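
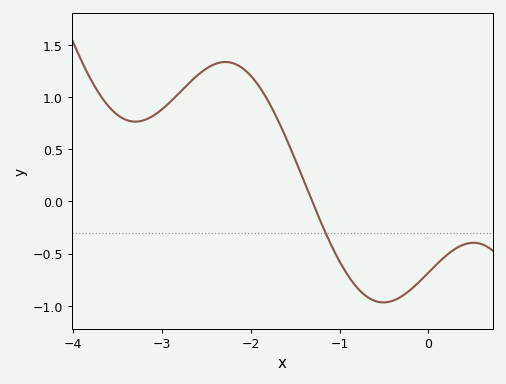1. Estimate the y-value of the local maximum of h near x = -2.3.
1.33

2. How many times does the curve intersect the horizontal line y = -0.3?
1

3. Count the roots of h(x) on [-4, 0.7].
1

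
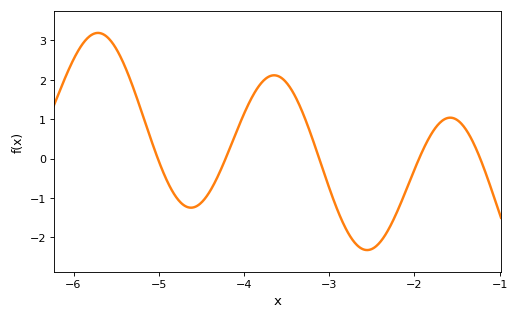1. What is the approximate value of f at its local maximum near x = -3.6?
2.11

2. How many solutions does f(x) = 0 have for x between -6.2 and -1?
5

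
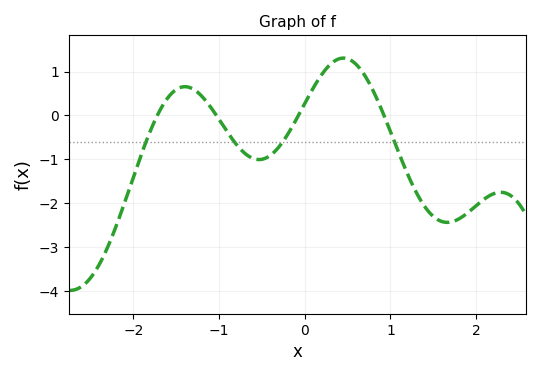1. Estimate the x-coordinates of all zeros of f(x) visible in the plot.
-1.72, -1.03, -0.073, 0.925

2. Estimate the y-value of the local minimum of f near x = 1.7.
-2.44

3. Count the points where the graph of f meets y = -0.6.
4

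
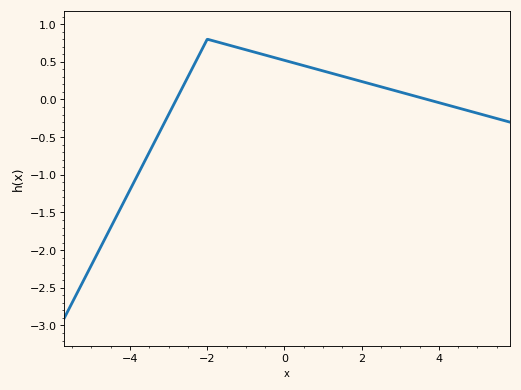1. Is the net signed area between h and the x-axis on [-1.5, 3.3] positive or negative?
positive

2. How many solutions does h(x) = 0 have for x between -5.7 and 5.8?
2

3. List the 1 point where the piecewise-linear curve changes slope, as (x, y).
(-2, 0.8)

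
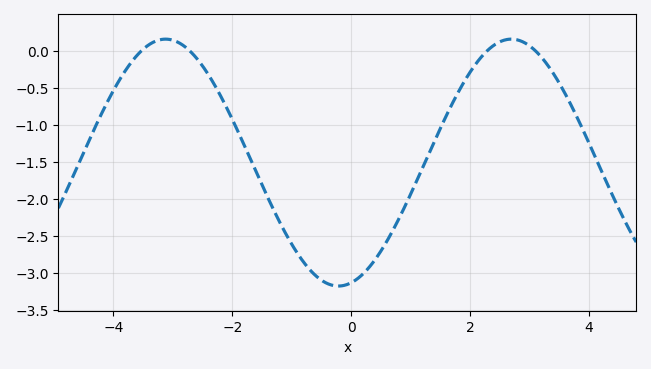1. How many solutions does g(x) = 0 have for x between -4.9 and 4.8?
4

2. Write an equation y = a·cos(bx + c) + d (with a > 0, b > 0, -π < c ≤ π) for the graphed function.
y = 1.67cos(1.1x - 2.9) - 1.51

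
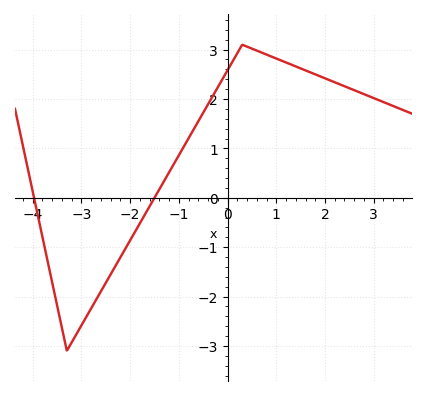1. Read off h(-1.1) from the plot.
0.7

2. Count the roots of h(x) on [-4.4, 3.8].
2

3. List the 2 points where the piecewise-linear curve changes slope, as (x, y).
(-3.3, -3.1); (0.3, 3.1)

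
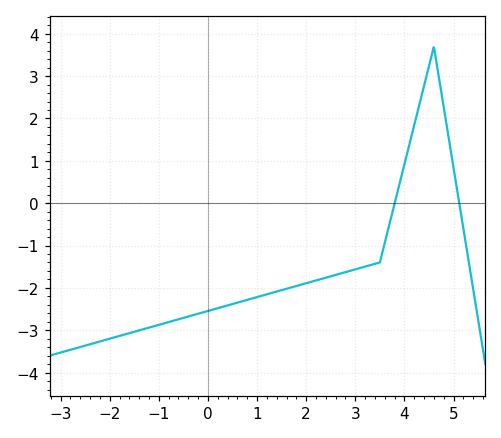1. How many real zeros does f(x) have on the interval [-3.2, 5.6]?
2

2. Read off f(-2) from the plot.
-3.2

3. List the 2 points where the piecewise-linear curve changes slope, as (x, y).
(3.5, -1.4); (4.6, 3.7)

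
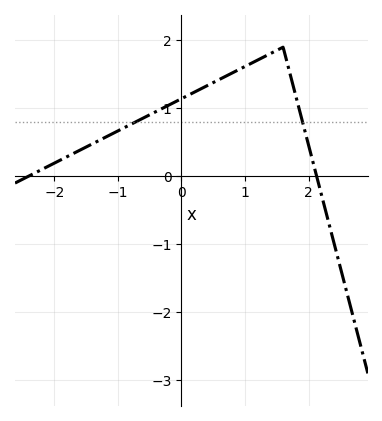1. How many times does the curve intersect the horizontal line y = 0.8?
2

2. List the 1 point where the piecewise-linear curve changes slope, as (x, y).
(1.6, 1.9)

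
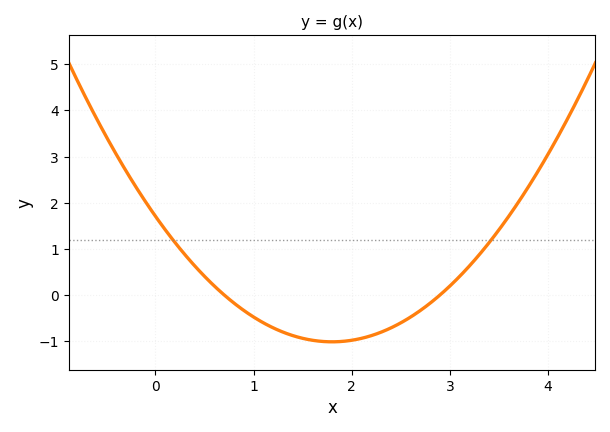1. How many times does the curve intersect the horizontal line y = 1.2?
2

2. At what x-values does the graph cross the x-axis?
0.7, 2.9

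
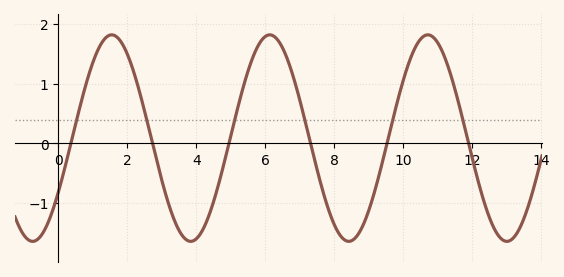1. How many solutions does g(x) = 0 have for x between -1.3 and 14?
6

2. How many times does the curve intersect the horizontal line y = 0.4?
6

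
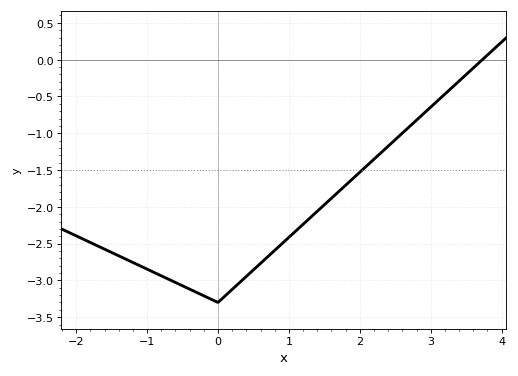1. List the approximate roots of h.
3.7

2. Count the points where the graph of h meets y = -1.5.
1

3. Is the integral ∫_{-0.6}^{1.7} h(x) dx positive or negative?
negative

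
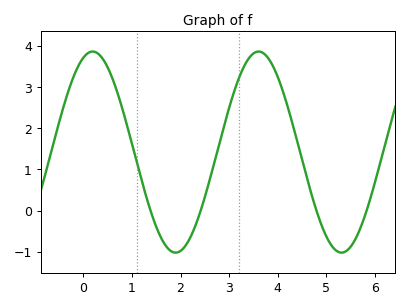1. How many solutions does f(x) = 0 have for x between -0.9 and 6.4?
4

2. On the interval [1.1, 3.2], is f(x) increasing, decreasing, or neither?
neither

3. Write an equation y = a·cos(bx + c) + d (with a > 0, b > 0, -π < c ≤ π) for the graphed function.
y = 2.44cos(1.84x - 0.352) + 1.42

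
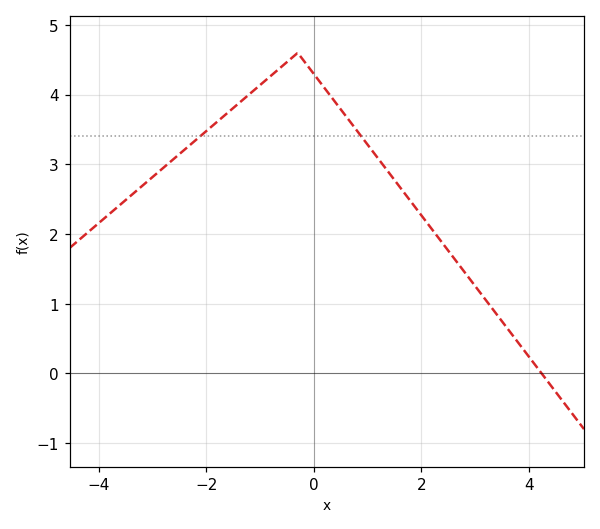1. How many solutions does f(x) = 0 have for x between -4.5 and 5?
1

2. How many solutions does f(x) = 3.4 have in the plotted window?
2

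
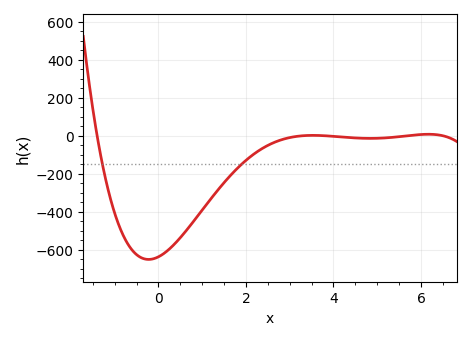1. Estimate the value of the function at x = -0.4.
-641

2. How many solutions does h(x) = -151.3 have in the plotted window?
2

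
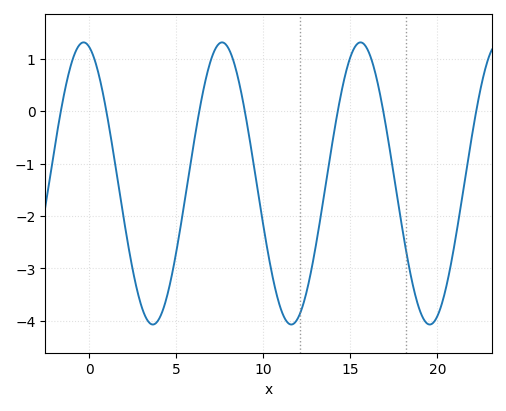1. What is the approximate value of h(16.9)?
0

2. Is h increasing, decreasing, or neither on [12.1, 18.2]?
neither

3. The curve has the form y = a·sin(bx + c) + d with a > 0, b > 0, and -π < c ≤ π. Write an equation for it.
y = 2.69sin(0.79x + 1.8) - 1.38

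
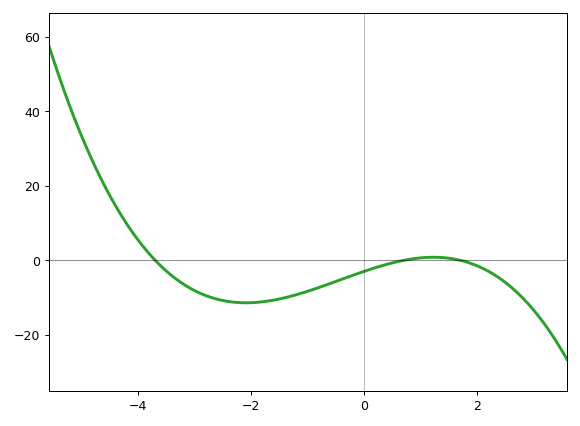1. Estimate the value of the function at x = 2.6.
-7.22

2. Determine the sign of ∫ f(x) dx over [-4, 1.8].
negative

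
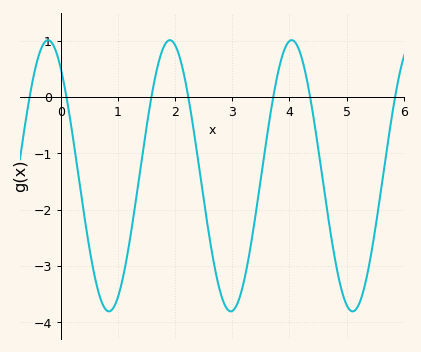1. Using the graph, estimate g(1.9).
1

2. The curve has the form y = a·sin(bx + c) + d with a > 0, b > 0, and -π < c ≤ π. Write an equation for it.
y = 2.41sin(3x + 2.2) - 1.4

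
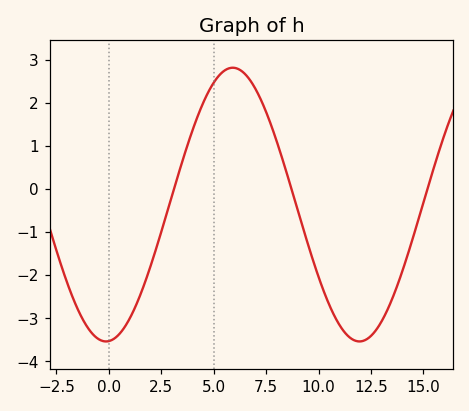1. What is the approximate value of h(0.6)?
-3.3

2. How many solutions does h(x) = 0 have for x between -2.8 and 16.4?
3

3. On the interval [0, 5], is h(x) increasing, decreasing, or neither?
increasing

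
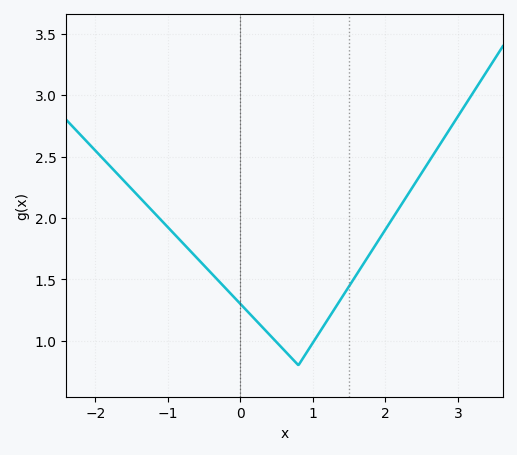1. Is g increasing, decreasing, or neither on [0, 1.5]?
neither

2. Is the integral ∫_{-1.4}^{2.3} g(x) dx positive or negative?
positive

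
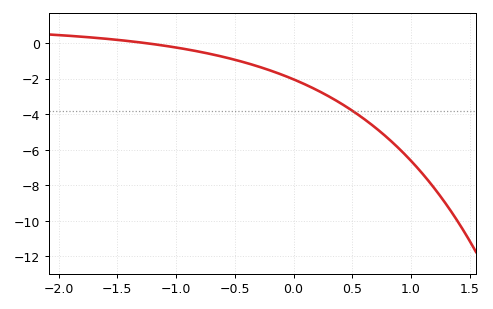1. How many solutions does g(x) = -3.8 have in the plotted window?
1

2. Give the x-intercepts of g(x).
-1.25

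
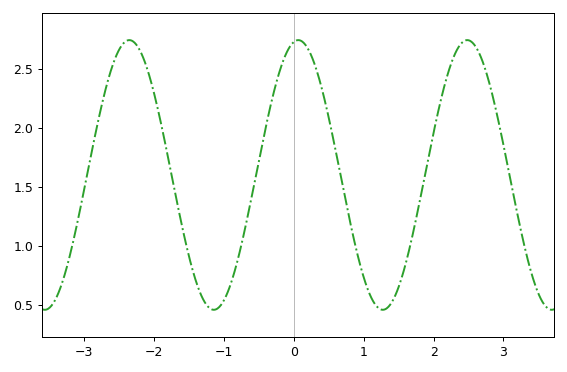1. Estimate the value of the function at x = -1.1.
0.467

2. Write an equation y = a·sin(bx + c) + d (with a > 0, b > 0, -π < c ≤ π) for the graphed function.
y = 1.14sin(2.6x + 1.4) + 1.6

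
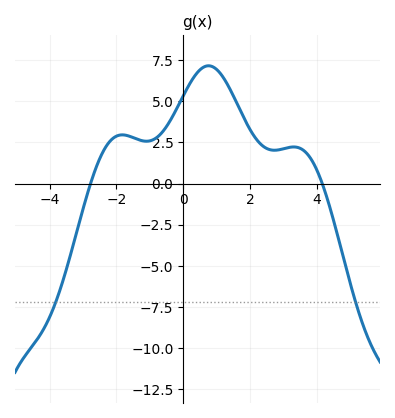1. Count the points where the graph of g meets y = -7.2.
2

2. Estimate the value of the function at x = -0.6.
3.18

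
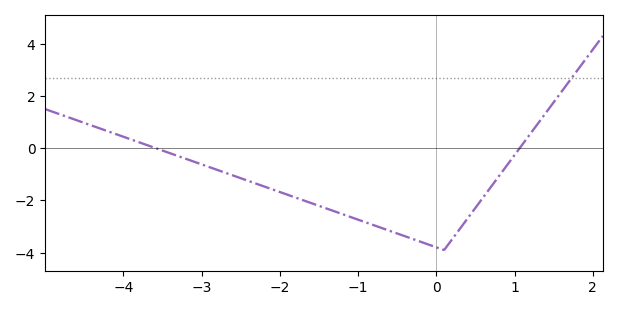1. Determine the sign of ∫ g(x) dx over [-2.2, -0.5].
negative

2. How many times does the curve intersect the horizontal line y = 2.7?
1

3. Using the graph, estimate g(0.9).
-0.6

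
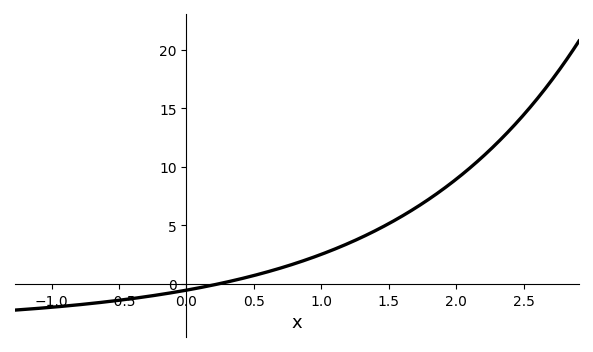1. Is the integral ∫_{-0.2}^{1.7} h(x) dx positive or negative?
positive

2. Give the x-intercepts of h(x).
0.235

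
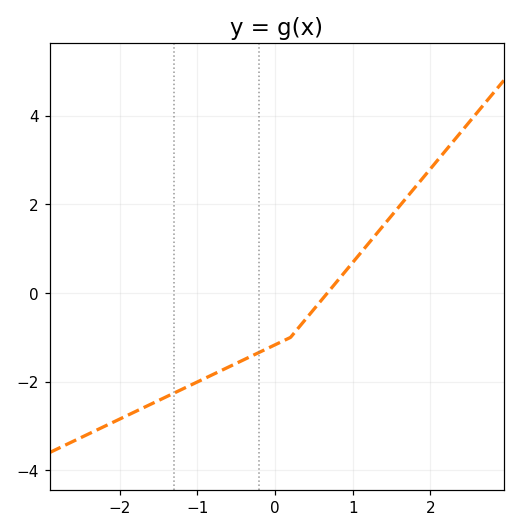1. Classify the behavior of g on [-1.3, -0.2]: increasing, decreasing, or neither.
increasing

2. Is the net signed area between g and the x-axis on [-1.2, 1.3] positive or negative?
negative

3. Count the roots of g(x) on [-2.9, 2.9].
1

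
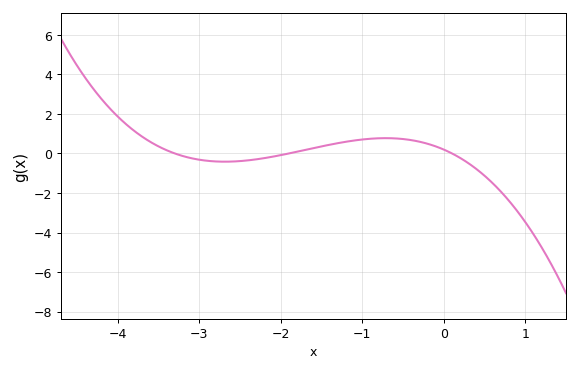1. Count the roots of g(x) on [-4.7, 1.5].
3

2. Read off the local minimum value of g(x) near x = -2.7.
-0.4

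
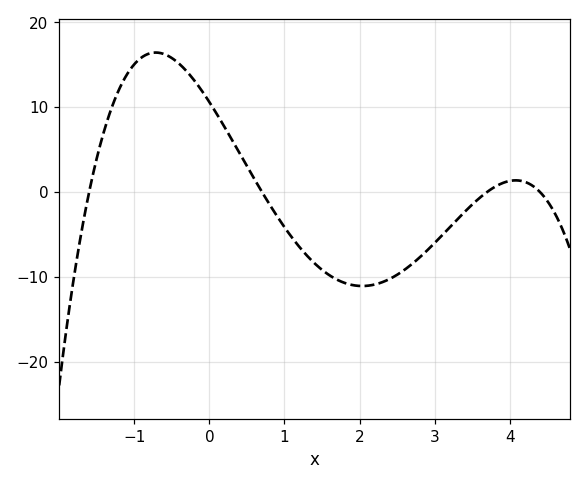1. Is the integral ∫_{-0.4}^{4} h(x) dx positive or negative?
negative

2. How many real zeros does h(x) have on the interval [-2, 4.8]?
4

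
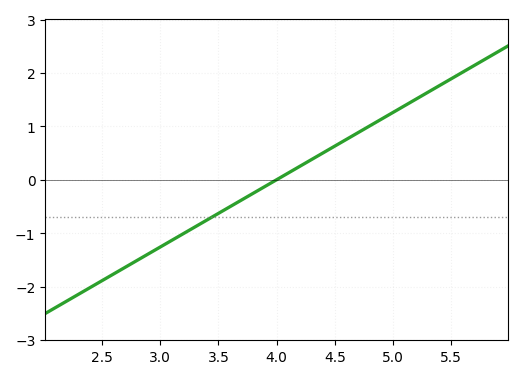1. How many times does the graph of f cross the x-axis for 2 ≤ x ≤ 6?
1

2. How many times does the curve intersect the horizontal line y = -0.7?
1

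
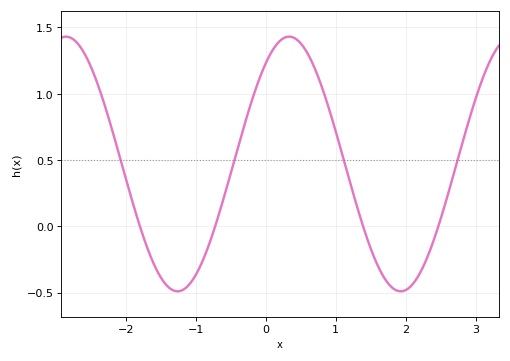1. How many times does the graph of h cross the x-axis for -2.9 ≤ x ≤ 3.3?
4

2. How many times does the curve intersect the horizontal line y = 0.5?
4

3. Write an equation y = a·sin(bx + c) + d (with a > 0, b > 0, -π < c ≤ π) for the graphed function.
y = 0.96sin(2x + 0.91) + 0.47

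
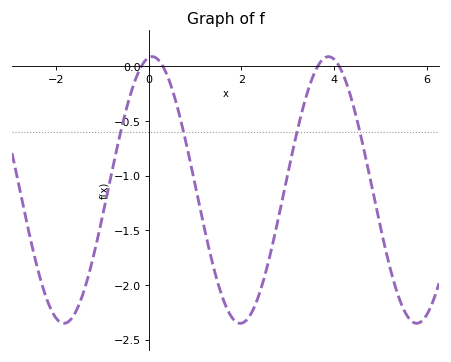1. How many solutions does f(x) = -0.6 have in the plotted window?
4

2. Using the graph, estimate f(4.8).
-1.05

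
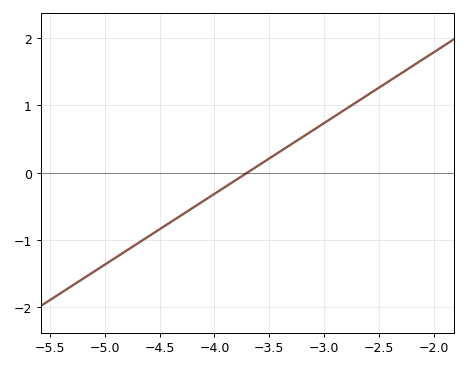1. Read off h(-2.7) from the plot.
1.05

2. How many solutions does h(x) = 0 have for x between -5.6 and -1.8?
1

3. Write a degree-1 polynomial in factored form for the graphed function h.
y = 1.05(x + 3.7)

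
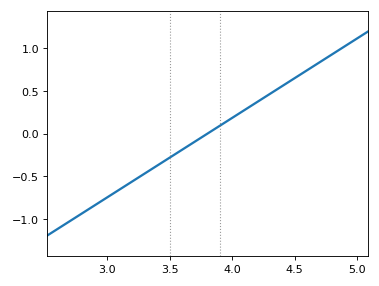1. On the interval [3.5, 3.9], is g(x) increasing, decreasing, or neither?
increasing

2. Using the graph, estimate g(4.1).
0.279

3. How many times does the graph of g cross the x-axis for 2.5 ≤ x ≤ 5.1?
1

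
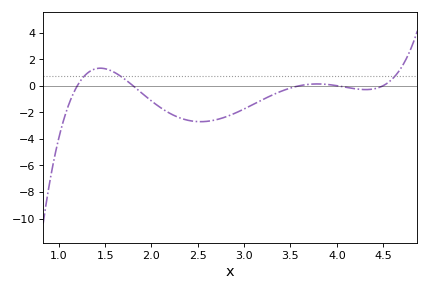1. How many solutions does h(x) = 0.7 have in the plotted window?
3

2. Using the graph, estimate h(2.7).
-2.6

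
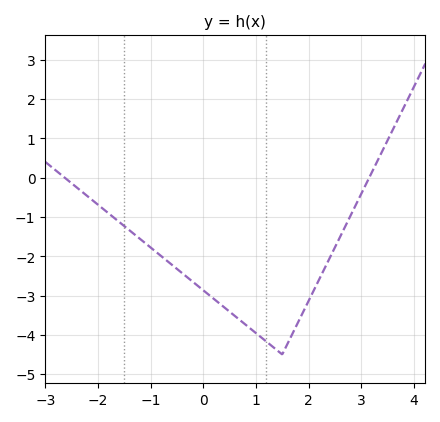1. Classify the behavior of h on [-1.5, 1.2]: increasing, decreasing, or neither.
decreasing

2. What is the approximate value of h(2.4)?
-2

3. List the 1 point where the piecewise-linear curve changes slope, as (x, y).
(1.5, -4.5)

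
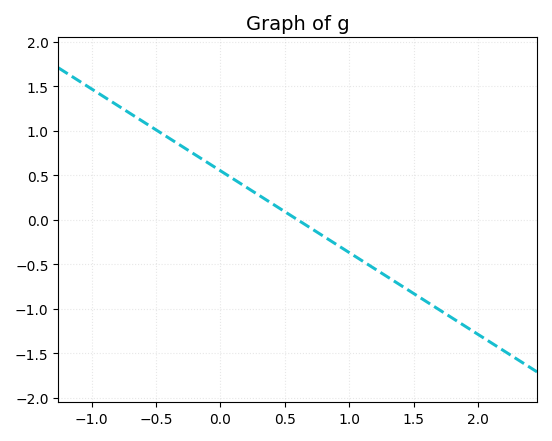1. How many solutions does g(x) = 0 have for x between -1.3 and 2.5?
1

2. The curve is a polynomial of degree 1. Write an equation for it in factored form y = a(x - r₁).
y = -0.92(x - 0.6)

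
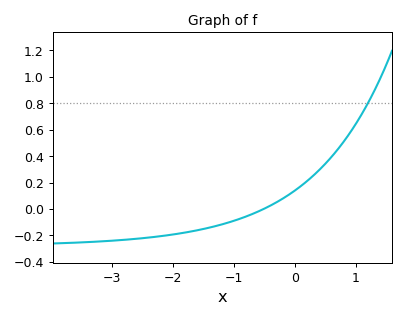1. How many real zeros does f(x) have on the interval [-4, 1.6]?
1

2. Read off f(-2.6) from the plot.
-0.22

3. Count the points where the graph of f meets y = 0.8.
1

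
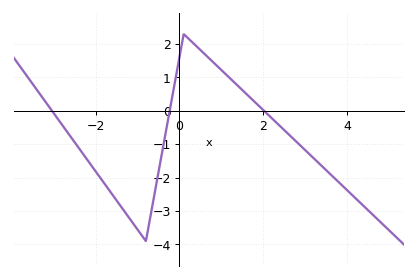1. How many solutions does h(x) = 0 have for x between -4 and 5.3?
3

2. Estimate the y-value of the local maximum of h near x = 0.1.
2.3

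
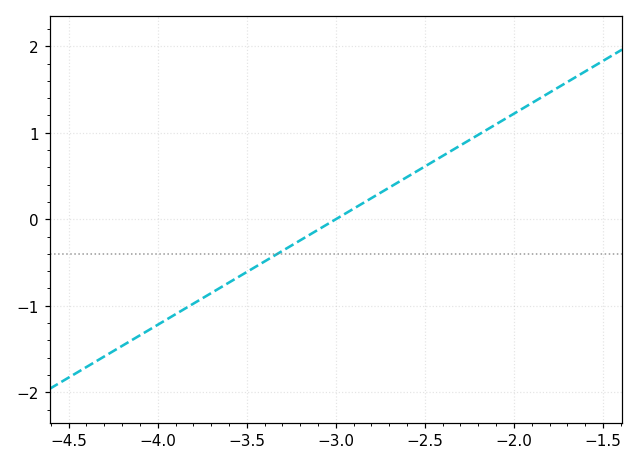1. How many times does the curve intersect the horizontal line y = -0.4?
1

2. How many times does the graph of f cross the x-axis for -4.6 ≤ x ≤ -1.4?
1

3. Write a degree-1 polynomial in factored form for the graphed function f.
y = 1.22(x + 3)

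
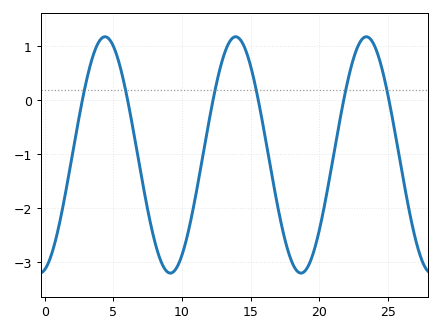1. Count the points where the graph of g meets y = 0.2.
6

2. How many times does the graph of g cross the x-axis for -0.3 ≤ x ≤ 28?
6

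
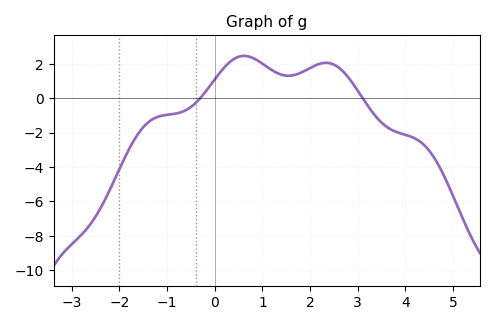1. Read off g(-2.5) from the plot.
-6.8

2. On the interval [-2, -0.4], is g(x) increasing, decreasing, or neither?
increasing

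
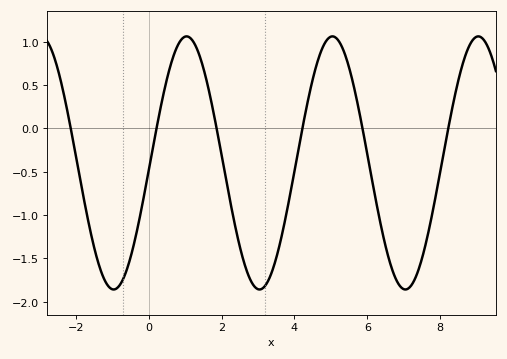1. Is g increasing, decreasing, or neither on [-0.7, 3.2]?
neither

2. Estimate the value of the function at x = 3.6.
-1.35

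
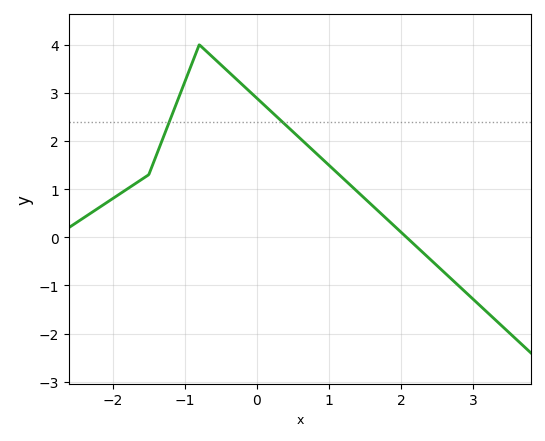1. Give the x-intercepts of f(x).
2.08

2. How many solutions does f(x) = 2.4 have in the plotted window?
2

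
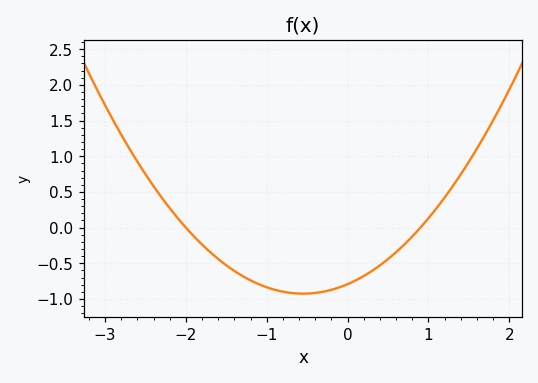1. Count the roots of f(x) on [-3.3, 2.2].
2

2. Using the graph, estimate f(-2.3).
0.422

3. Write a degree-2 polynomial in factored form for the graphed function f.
y = 0.44(x + 2)(x - 0.9)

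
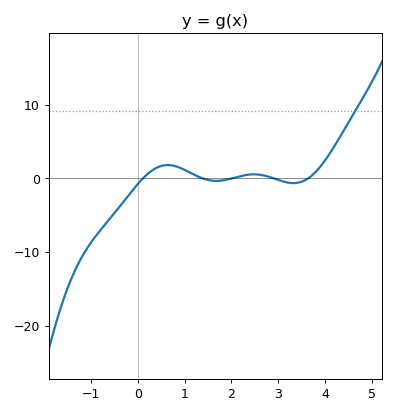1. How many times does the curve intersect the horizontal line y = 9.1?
1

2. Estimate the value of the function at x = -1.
-9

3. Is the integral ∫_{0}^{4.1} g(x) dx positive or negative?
positive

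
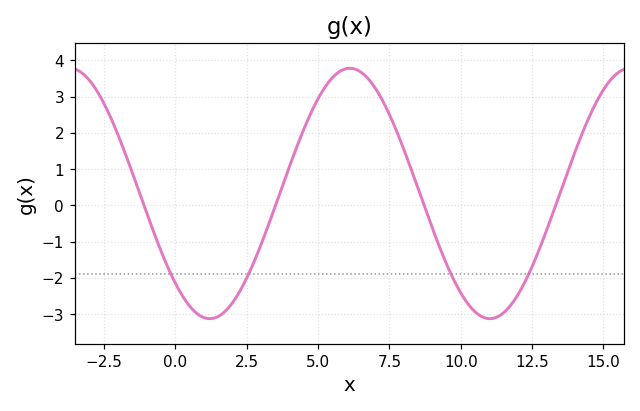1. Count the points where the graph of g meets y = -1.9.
4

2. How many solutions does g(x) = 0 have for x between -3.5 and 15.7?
4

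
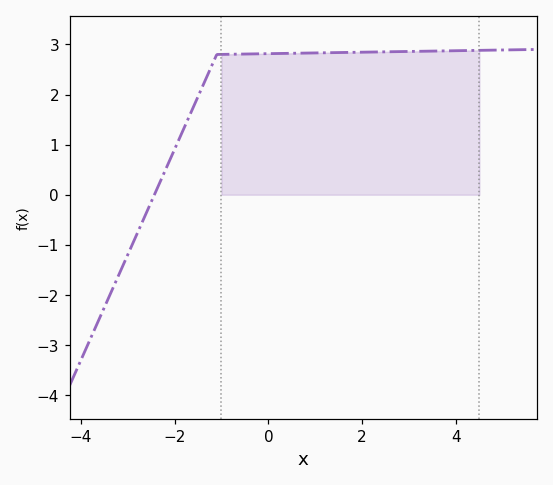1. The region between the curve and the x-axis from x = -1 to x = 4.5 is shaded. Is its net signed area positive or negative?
positive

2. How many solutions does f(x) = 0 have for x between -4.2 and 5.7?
1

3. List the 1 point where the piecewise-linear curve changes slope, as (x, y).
(-1.1, 2.8)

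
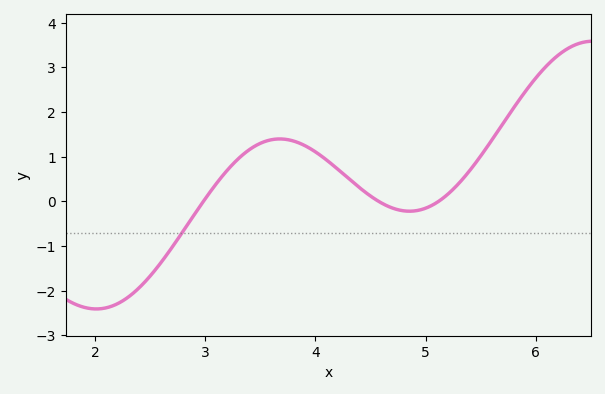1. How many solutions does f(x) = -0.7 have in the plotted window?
1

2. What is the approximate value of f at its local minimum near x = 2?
-2.41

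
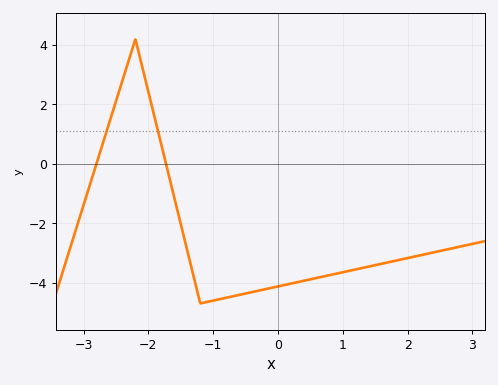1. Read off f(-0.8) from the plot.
-4.6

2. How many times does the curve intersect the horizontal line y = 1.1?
2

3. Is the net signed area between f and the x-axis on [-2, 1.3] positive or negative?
negative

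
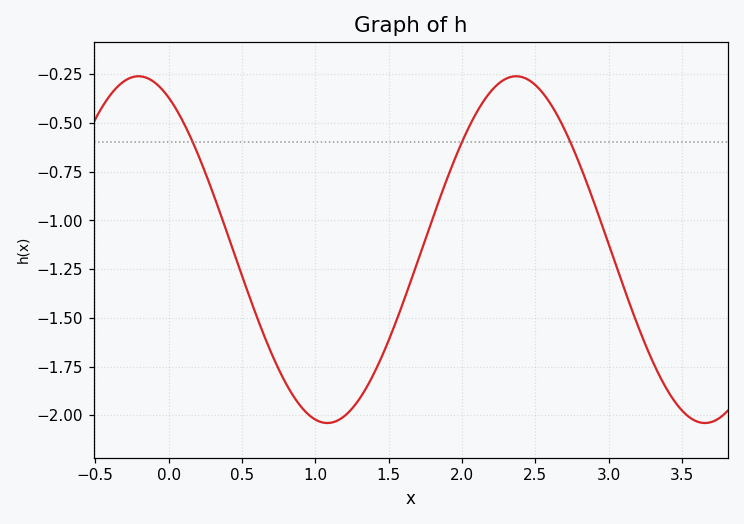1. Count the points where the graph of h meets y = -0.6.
3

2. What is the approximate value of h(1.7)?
-1.2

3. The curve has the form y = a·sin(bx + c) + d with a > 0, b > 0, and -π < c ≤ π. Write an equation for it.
y = 0.89sin(2.4x + 2.1) - 1.15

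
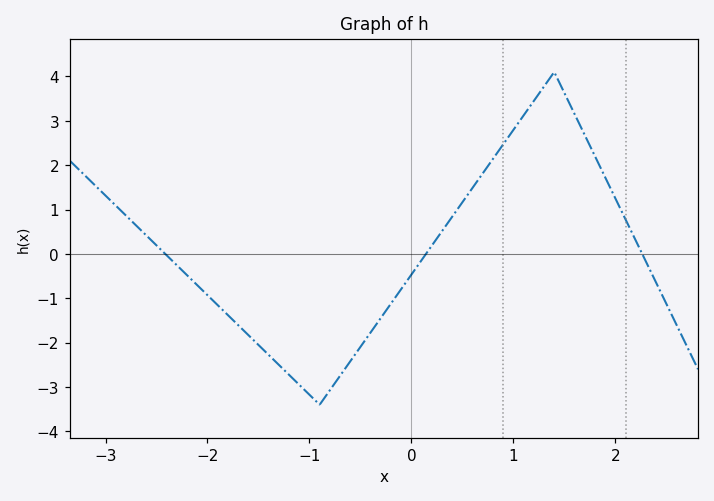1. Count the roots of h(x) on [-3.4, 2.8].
3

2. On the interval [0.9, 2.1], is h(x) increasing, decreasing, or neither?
neither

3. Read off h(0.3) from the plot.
0.5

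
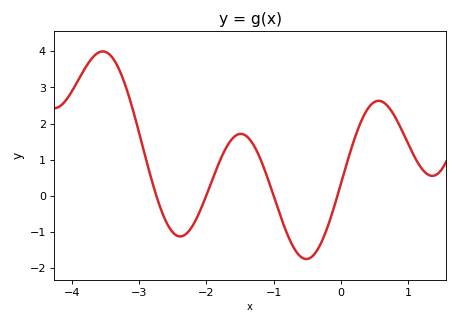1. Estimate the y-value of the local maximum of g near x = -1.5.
1.71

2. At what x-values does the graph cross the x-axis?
-2.74, -2, -1, -0.05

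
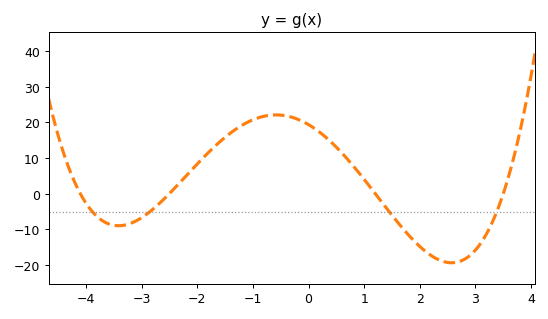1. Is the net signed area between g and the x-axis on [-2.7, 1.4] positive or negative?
positive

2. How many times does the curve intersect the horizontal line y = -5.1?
4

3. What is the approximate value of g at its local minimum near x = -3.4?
-9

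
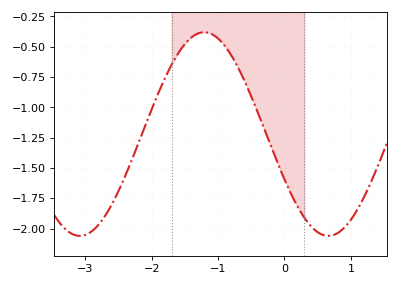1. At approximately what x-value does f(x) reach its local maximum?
-1.2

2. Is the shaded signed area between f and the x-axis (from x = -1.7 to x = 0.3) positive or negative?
negative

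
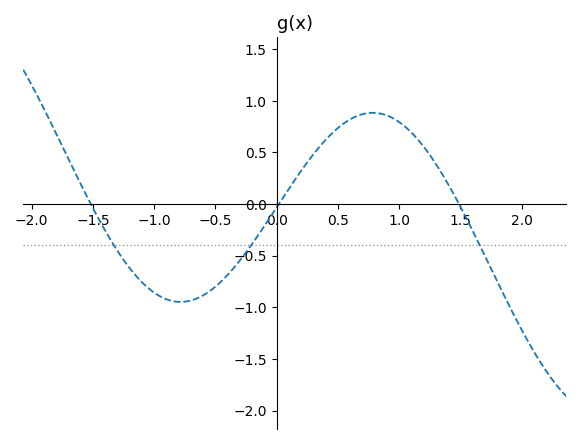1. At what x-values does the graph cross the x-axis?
-1.52, 0.018, 1.49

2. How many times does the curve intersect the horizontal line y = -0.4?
3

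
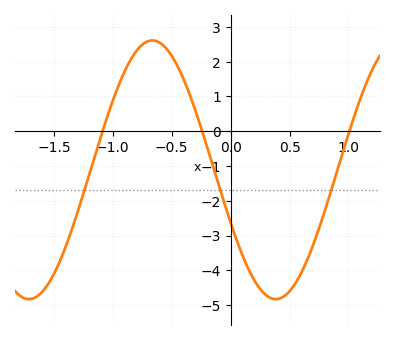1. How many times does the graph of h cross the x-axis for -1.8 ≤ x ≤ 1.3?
3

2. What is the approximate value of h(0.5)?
-4.6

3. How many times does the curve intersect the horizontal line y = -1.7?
3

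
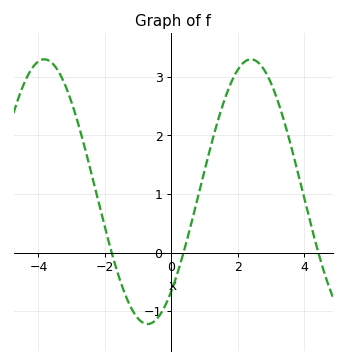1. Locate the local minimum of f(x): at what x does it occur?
-0.8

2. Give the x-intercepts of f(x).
-1.8, 0.4, 4.4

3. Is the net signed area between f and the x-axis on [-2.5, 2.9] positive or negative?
positive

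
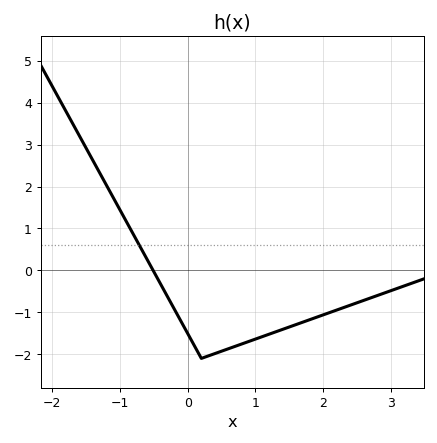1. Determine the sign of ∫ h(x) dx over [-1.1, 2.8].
negative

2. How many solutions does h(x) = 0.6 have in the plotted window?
1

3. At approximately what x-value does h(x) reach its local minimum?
0.2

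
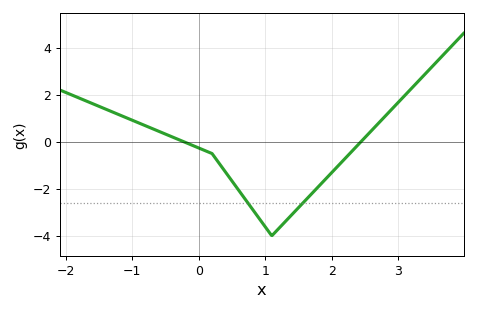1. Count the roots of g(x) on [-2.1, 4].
2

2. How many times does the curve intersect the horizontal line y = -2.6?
2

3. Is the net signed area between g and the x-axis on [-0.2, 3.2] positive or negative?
negative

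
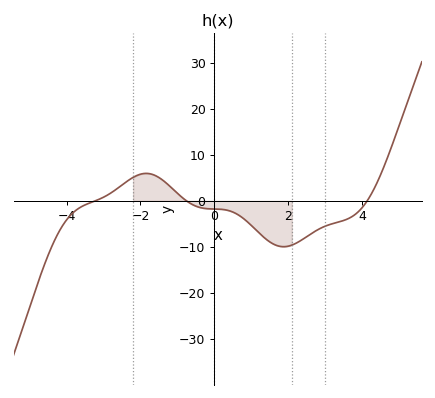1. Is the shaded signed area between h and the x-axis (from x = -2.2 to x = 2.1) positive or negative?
negative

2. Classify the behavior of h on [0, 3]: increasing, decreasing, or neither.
neither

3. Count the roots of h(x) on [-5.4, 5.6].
3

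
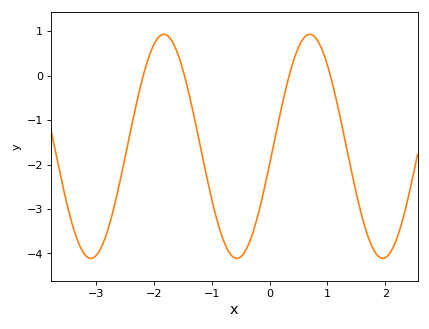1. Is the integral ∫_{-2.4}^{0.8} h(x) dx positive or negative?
negative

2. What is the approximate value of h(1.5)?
-2.6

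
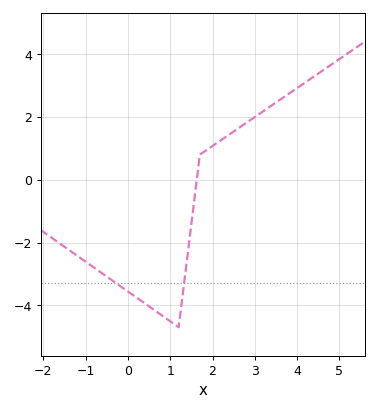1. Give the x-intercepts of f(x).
1.6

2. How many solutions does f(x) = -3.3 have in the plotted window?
2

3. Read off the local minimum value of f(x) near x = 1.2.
-4.6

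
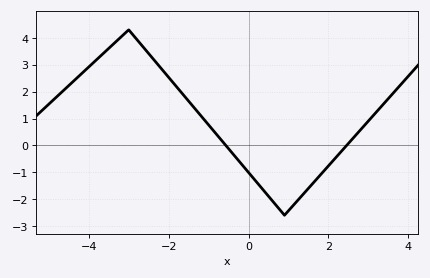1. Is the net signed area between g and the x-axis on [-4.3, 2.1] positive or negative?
positive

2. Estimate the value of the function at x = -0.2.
-0.7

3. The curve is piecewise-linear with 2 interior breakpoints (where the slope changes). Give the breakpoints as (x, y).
(-3, 4.3); (0.9, -2.6)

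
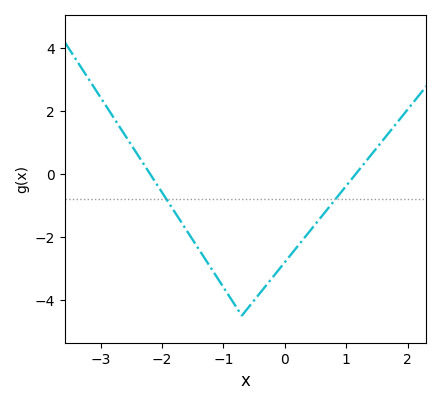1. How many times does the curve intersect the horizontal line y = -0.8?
2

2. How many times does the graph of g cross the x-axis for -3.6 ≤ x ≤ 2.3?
2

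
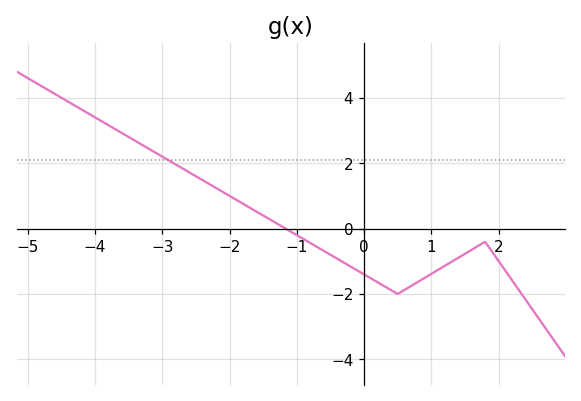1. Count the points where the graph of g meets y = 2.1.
1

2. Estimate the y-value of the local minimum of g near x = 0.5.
-2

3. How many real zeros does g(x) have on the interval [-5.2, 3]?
1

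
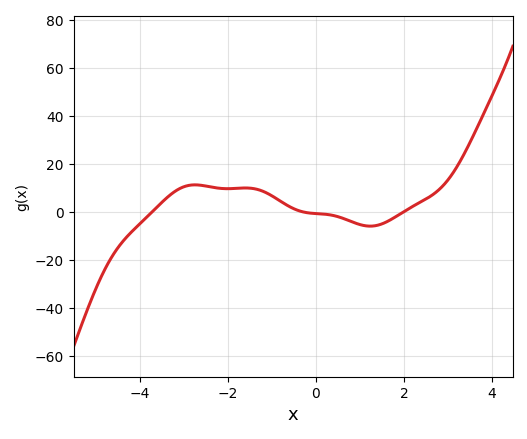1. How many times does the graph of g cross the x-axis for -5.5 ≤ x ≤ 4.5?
3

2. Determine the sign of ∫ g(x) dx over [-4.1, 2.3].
positive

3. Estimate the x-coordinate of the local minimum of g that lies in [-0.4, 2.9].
1.2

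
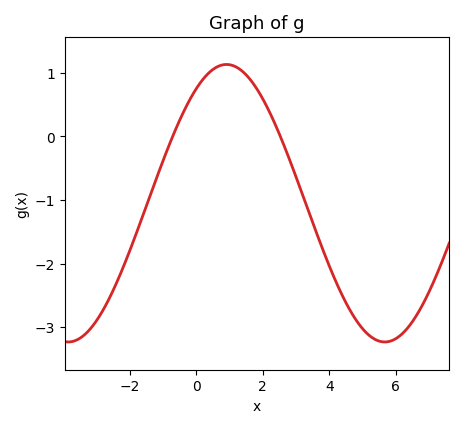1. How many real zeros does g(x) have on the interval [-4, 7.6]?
2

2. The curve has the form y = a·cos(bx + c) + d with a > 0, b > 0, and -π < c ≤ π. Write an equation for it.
y = 2.18cos(0.66x - 0.6) - 1.05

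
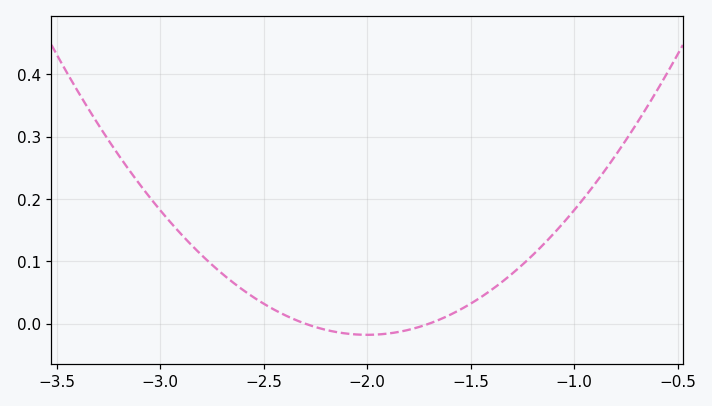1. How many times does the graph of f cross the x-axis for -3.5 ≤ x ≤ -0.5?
2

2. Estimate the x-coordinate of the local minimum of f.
-2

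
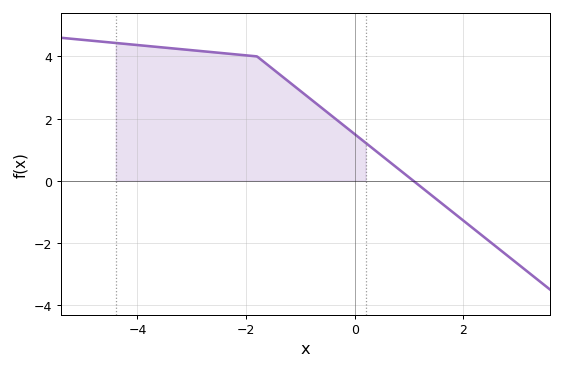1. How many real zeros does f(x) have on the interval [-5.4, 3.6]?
1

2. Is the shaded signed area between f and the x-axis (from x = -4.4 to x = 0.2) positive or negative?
positive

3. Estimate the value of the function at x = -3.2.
4.2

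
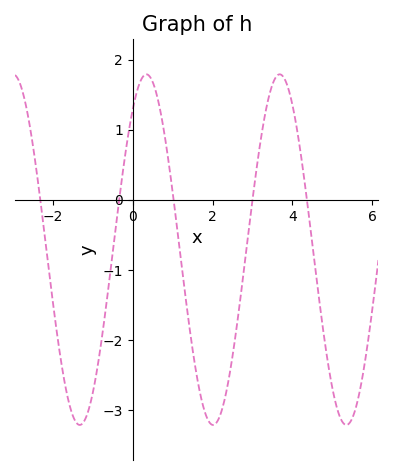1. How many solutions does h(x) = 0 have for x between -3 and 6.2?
5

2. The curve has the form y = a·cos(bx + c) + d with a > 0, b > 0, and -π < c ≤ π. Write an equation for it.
y = 2.5cos(1.9x - 0.64) - 0.71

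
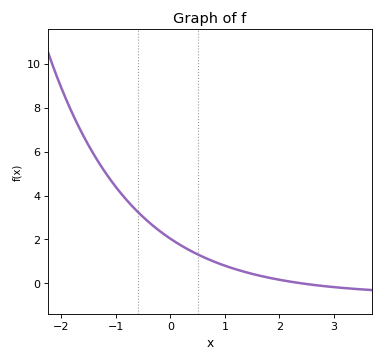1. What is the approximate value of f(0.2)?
1.72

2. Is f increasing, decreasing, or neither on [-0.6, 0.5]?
decreasing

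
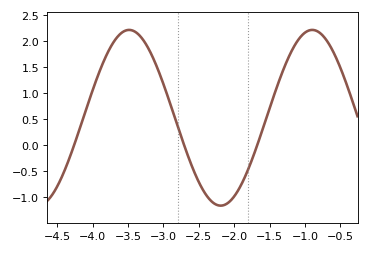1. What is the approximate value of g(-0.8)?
2.15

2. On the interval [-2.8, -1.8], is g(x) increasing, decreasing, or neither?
neither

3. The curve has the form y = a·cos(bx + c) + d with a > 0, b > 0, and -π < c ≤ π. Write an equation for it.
y = 1.69cos(2.4x + 2.2) + 0.53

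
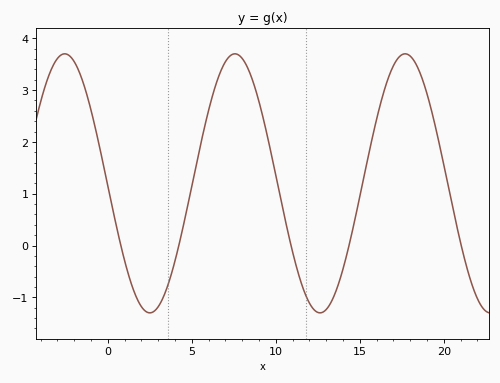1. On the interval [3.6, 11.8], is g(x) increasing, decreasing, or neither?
neither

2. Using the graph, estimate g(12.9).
-1.3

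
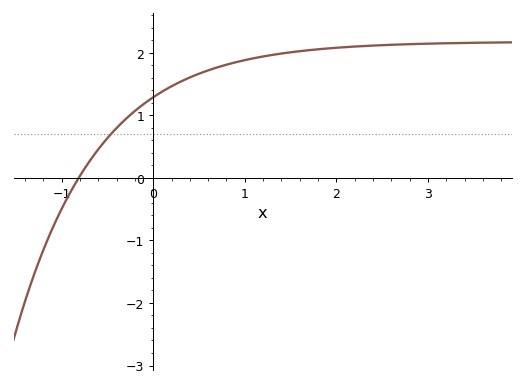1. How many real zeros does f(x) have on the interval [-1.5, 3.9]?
1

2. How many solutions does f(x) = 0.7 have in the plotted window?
1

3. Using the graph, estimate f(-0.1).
1.2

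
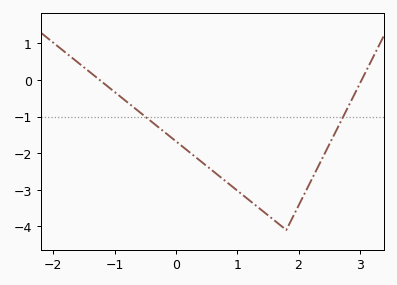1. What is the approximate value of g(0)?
-1.67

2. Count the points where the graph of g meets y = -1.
2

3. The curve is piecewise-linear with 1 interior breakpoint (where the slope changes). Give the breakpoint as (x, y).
(1.8, -4.1)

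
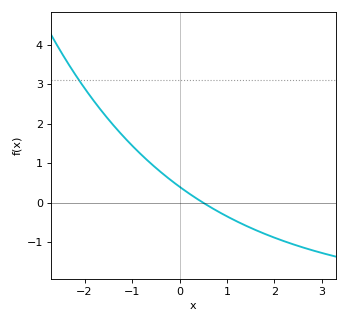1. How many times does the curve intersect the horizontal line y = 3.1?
1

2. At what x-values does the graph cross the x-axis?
0.5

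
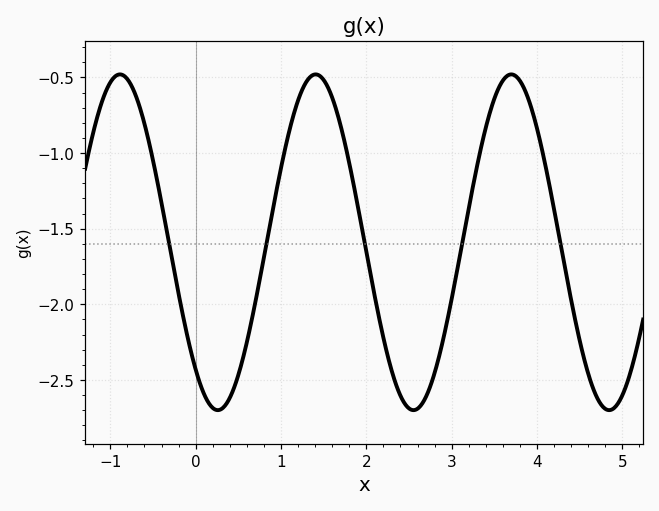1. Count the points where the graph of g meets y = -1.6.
5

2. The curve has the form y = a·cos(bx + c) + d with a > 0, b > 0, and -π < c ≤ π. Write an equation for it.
y = 1.11cos(2.7x + 2.4) - 1.59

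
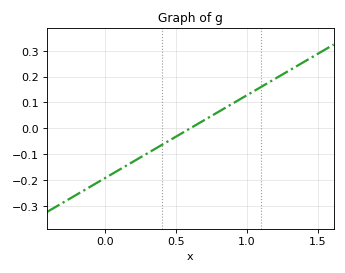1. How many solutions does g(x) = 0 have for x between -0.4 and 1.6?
1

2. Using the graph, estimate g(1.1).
0.16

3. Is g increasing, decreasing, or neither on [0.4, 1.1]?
increasing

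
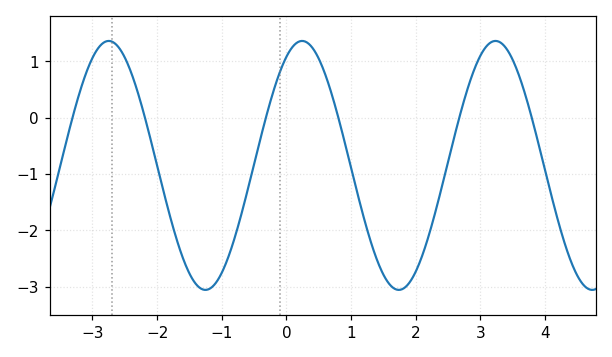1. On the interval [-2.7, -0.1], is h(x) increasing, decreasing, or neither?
neither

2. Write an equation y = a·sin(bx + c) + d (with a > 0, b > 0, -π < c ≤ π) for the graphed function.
y = 2.21sin(2.1x + 1.06) - 0.85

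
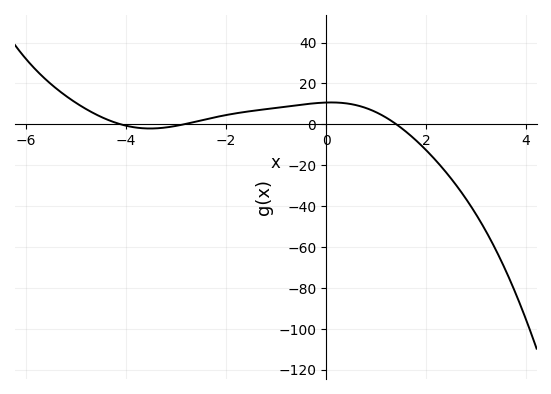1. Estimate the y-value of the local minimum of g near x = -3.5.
-2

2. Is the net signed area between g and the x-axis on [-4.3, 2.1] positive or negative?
positive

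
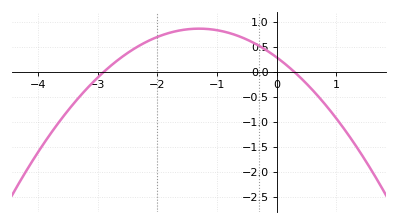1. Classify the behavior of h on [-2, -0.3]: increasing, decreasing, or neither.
neither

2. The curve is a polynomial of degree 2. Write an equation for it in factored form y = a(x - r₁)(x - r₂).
y = -0.34(x + 2.9)(x - 0.3)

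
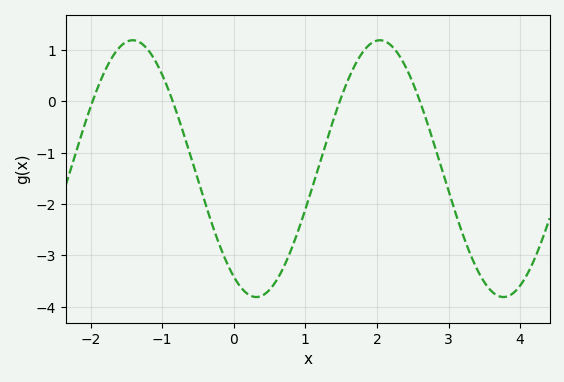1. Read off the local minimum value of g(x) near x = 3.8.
-3.8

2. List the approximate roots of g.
-2, -0.9, 1.5, 2.6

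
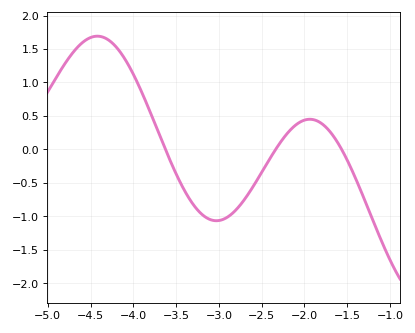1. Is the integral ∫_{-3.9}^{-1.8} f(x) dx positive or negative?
negative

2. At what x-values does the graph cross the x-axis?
-3.63, -2.34, -1.57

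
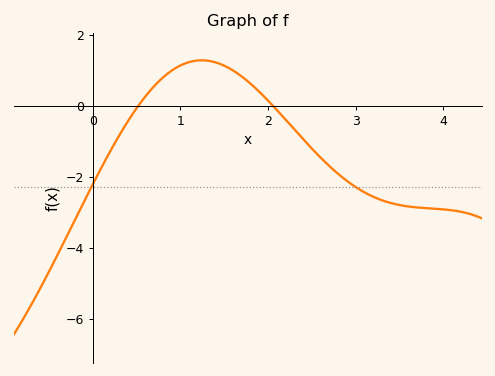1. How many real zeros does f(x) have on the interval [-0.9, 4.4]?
2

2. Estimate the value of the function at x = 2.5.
-1.2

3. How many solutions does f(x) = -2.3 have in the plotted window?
2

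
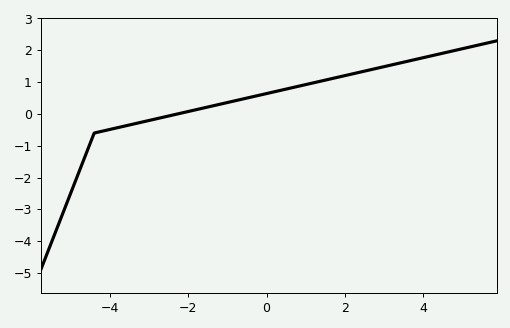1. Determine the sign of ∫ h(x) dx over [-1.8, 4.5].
positive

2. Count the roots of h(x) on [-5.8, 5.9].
1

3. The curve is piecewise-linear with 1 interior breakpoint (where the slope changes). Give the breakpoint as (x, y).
(-4.4, -0.6)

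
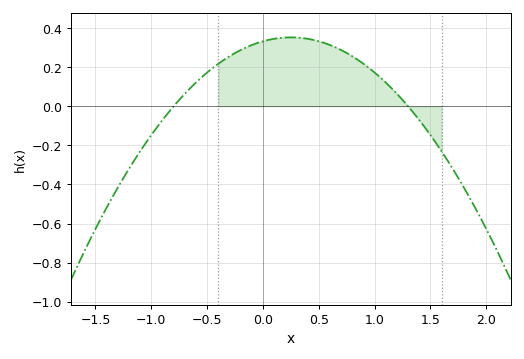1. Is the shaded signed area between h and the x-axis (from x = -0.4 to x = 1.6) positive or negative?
positive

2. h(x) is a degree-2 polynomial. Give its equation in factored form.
y = -0.32(x + 0.8)(x - 1.3)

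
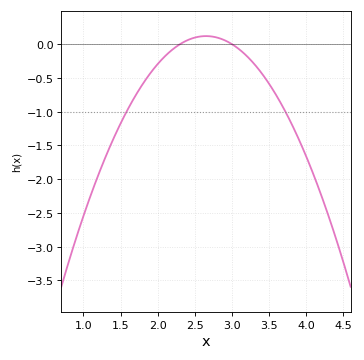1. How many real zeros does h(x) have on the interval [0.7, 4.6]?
2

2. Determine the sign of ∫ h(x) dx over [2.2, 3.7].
negative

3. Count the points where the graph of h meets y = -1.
2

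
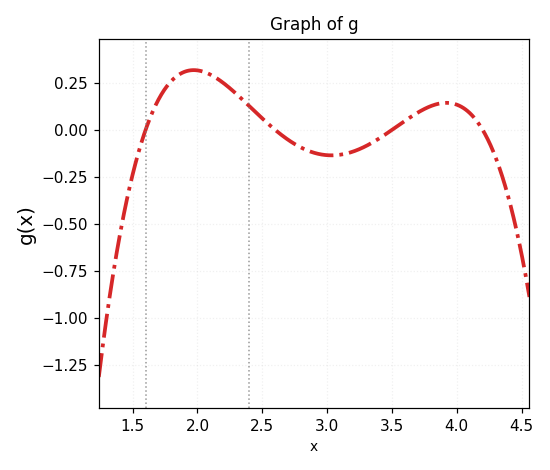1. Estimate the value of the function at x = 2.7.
-0.053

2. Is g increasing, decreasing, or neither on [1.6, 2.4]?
neither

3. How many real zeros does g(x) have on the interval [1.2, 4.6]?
4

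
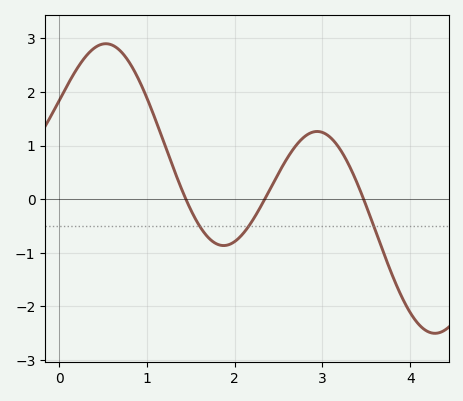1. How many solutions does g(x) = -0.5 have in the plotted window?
3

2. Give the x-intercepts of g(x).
1.44, 2.34, 3.47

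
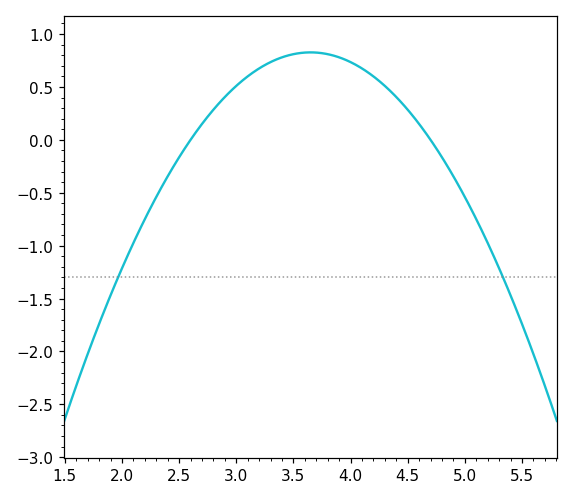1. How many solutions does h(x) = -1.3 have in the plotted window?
2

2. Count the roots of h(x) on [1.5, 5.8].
2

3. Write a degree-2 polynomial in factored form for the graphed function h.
y = -0.75(x - 2.6)(x - 4.7)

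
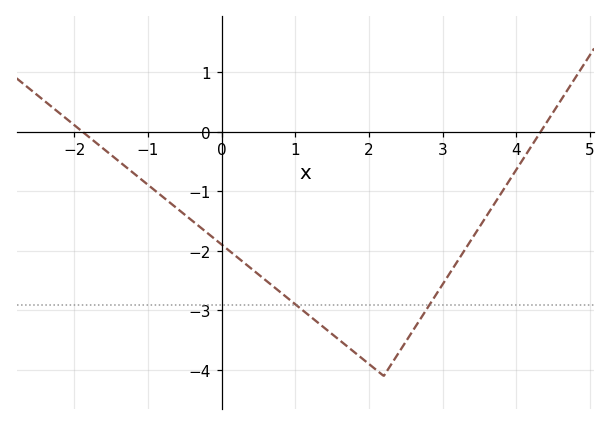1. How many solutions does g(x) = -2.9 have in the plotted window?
2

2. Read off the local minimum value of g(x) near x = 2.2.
-4.1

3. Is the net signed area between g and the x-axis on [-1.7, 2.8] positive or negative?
negative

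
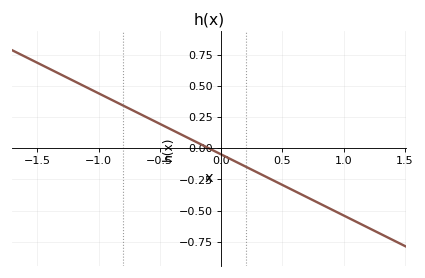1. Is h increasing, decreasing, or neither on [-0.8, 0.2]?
decreasing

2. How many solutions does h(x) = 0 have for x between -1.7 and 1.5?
1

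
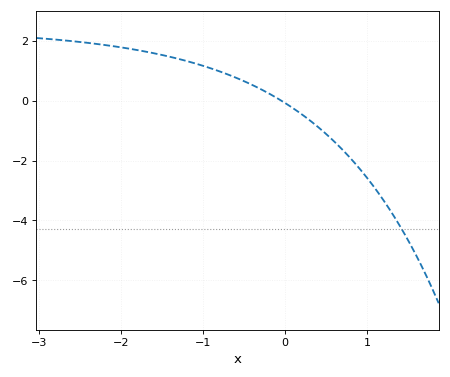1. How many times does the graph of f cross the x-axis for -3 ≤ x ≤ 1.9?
1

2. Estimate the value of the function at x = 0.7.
-1.64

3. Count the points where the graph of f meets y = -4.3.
1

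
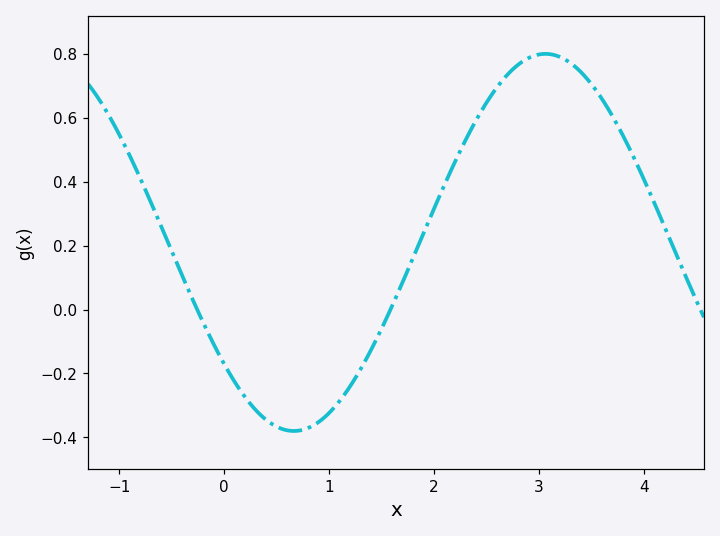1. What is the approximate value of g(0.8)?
-0.371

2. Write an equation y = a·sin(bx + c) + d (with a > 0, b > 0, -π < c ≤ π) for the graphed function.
y = 0.59sin(1.31x - 2.44) + 0.21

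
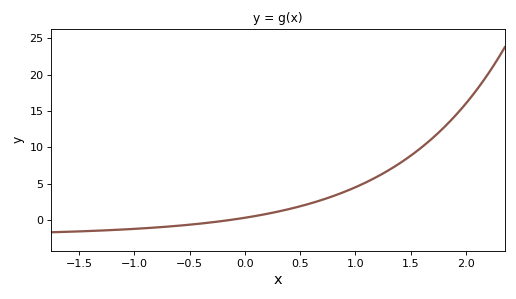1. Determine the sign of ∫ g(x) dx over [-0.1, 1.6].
positive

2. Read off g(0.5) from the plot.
2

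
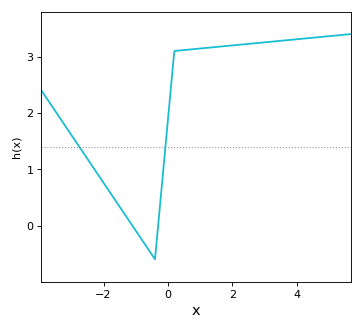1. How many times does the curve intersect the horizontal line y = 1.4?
2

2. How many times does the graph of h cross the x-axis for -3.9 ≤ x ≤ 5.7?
2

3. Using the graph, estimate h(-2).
0.758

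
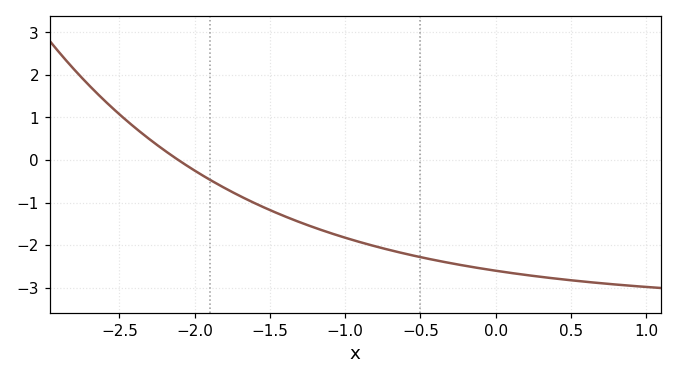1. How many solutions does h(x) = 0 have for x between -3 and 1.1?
1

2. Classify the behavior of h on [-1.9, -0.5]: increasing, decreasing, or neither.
decreasing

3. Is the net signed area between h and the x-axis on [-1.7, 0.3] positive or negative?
negative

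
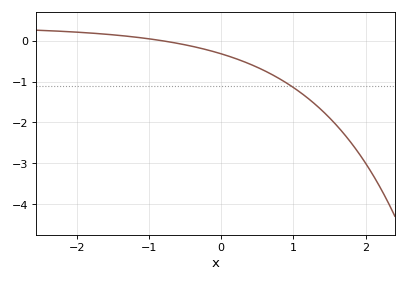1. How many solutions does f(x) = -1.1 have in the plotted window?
1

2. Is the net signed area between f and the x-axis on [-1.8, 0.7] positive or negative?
negative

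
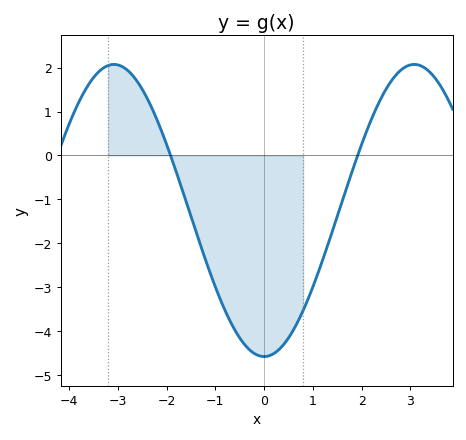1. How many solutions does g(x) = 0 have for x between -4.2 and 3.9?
2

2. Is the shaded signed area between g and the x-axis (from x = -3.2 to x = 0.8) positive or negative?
negative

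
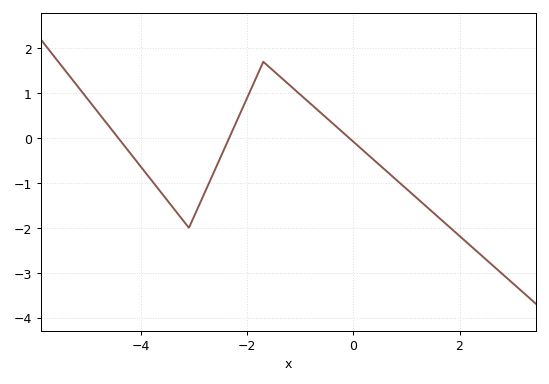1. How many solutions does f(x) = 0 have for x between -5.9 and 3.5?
3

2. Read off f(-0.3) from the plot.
0.2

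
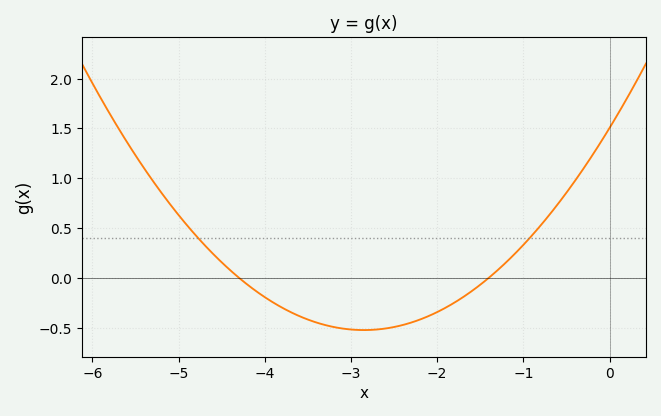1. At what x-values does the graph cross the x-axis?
-4.3, -1.4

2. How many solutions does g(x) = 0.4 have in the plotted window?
2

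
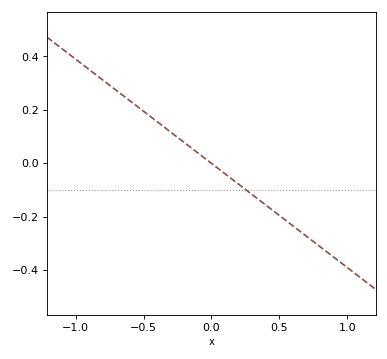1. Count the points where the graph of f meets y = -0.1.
1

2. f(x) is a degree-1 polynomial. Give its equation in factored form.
y = -0.39(x - 0)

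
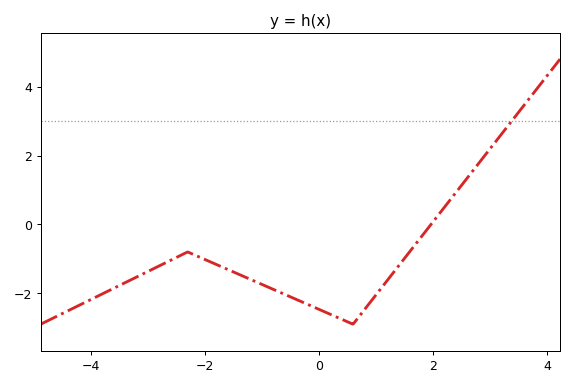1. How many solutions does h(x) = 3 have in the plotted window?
1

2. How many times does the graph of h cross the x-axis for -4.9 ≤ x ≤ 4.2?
1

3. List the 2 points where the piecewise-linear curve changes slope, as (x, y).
(-2.3, -0.8); (0.6, -2.9)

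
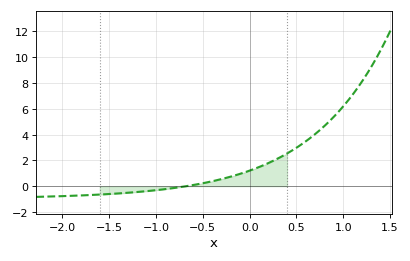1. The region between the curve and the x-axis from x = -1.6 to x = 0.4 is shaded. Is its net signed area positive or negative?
positive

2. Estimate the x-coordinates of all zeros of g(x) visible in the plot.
-0.68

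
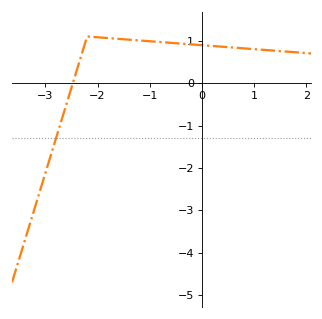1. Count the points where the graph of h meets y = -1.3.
1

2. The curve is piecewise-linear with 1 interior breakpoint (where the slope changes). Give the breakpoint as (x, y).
(-2.2, 1.1)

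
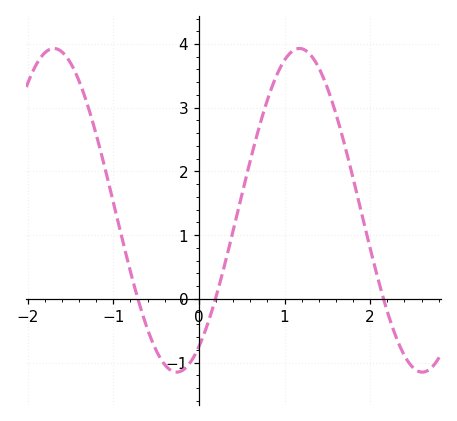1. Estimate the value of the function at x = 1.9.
1.3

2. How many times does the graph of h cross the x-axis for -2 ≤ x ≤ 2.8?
3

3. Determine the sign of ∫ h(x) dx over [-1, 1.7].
positive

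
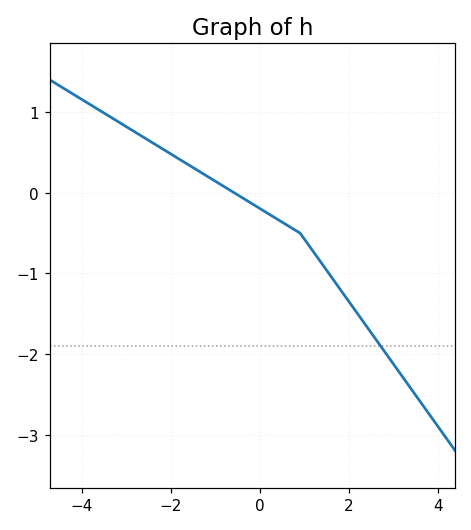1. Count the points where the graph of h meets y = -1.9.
1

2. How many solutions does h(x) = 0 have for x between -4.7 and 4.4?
1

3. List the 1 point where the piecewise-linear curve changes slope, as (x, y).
(0.9, -0.5)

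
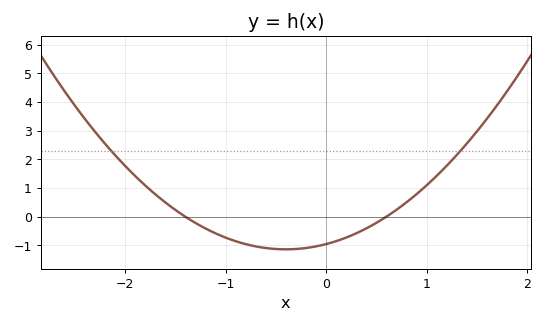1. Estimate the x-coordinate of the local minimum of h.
-0.4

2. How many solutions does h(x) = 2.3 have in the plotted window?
2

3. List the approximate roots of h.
-1.4, 0.6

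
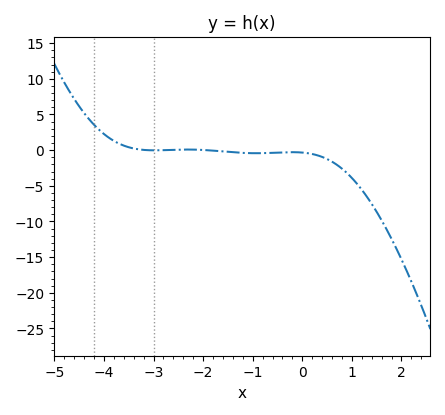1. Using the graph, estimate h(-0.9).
-0.5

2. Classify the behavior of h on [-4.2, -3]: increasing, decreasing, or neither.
decreasing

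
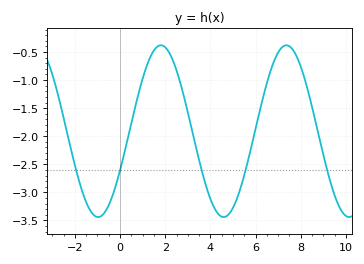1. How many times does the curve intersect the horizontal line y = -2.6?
5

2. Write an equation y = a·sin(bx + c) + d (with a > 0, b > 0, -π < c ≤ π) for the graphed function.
y = 1.53sin(1.1x - 0.47) - 1.91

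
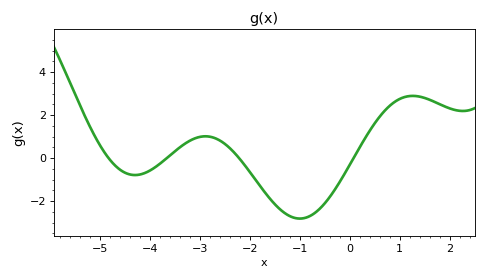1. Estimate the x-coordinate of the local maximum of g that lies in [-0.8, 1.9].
1.2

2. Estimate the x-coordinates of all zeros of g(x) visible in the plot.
-4.8, -3.6, -2.2, 0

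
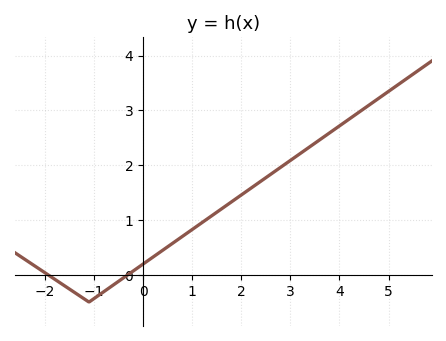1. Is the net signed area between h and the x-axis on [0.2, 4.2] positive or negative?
positive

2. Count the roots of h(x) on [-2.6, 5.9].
2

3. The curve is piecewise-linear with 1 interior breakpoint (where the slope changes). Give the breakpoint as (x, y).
(-1.1, -0.5)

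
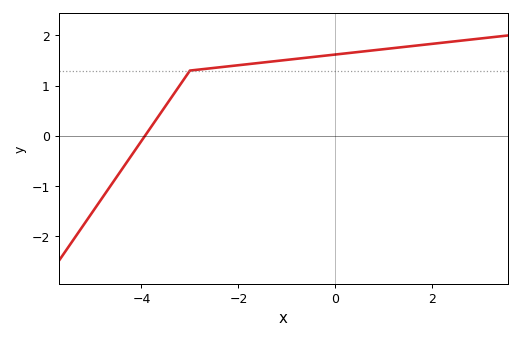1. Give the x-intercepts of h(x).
-4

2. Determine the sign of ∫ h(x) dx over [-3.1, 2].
positive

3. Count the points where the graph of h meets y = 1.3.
1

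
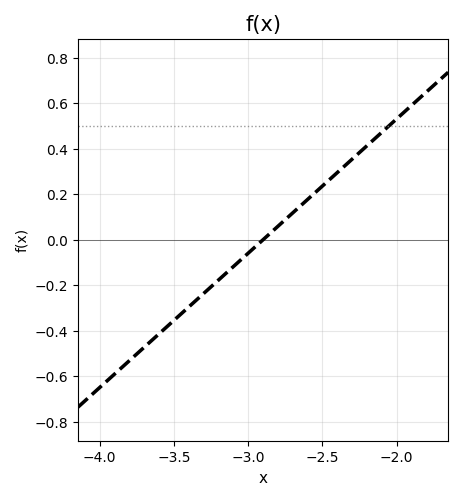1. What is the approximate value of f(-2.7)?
0.118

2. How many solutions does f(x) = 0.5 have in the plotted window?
1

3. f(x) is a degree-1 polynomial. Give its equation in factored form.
y = 0.59(x + 2.9)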